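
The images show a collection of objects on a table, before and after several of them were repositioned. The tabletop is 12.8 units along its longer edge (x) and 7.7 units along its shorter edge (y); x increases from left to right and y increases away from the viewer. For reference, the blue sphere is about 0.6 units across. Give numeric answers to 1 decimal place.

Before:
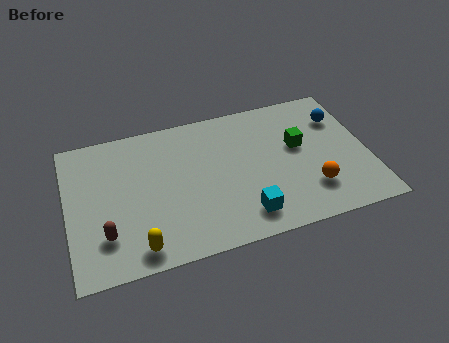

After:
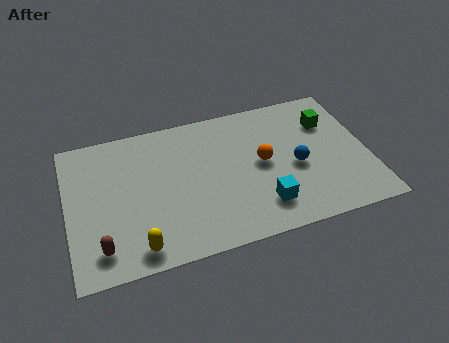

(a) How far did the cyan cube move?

0.9

From (7.3, 1.4) to (8.1, 1.7), the cyan cube covered √(0.8² + 0.3²) ≈ 0.9 units.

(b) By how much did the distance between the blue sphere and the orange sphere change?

-2.4

Before: roughly 3.9 units apart; after: 1.5. That's 2.4 units closer together.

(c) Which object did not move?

the yellow capsule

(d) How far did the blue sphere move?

3.0

From (11.8, 5.6) to (9.7, 3.4), the blue sphere covered √(2.1² + 2.2²) ≈ 3.0 units.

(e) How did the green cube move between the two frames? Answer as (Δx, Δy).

(1.4, 1.0)

The green cube started near (9.9, 4.5) and ended near (11.3, 5.5).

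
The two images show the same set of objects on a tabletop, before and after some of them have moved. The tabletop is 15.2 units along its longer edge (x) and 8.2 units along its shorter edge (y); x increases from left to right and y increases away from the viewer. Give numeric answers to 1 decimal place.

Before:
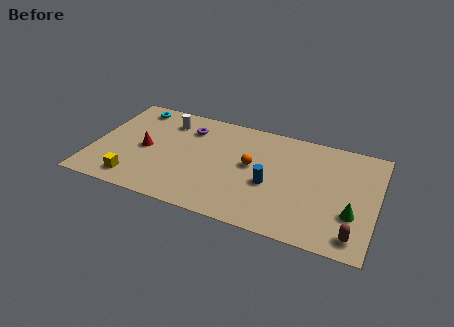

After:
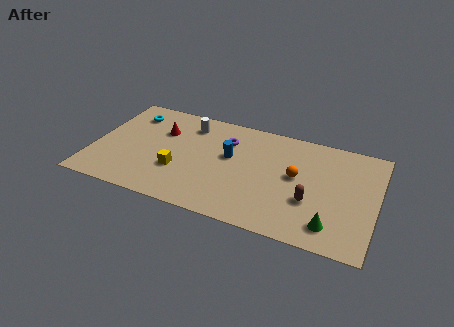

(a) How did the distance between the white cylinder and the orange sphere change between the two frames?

+1.2

Before: roughly 5.2 units apart; after: 6.4. That's 1.2 units further apart.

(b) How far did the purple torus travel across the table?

2.1

From (4.9, 6.3) to (7.0, 6.0), the purple torus covered √(2.1² + 0.3²) ≈ 2.1 units.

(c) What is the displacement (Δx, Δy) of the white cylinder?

(1.2, 0.1)

The white cylinder started near (3.7, 6.5) and ended near (4.9, 6.6).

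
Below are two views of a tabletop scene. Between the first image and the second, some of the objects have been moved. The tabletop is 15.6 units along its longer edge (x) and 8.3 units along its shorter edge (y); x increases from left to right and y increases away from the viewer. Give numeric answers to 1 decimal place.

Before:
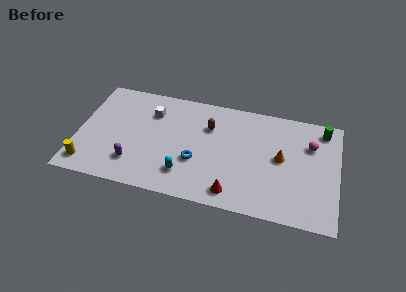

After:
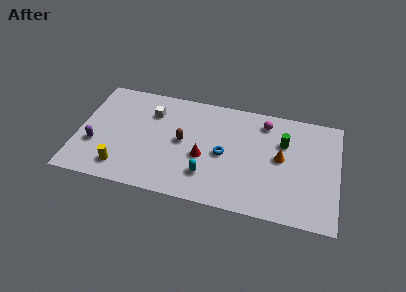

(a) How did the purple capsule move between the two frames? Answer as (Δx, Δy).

(-2.4, 0.9)

The purple capsule started near (3.5, 2.0) and ended near (1.1, 2.9).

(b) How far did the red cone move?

2.9

The red cone moved from about (9.5, 1.2) to (7.6, 3.4), a distance of √(1.9² + 2.2²) ≈ 2.9.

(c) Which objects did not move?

the orange cone and the white cube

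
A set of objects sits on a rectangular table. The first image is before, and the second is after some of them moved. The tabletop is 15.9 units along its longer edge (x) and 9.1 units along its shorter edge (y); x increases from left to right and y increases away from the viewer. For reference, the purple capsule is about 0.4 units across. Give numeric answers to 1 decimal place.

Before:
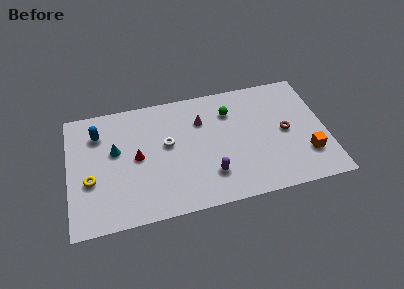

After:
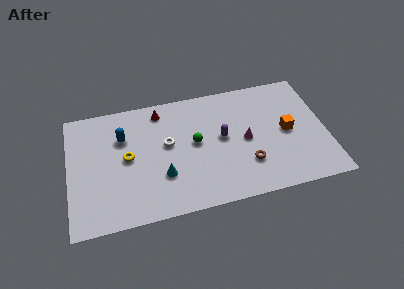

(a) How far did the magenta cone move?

3.3

From (8.3, 6.5) to (10.9, 4.4), the magenta cone covered √(2.6² + 2.1²) ≈ 3.3 units.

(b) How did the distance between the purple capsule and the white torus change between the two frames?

-0.4

Before: roughly 3.8 units apart; after: 3.4. That's 0.4 units closer together.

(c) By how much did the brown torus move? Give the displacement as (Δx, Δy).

(-2.5, -1.9)

The brown torus started near (13.4, 4.5) and ended near (10.9, 2.6).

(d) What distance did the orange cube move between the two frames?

2.3

From (14.6, 2.5) to (13.5, 4.5), the orange cube covered √(1.1² + 2.0²) ≈ 2.3 units.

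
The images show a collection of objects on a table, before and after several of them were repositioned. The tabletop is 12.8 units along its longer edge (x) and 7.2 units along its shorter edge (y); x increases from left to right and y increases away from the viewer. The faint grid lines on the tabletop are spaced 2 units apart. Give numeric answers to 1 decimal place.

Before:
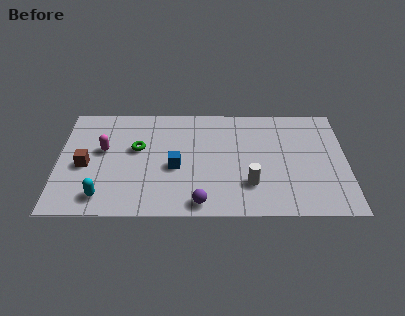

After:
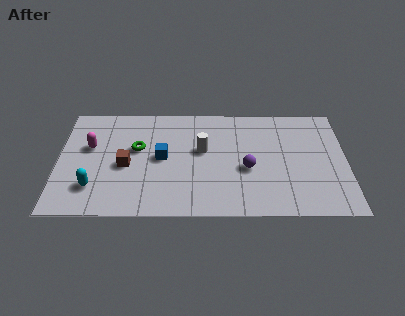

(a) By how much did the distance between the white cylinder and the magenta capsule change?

-1.9

The distance was about 6.9 in the first image and 5.0 in the second, so they moved 1.9 units closer together.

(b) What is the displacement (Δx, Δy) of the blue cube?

(-0.6, 0.6)

The blue cube was at about (5.2, 3.1) and moved to about (4.6, 3.7).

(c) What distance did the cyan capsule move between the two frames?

0.7

From (2.0, 1.2) to (1.6, 1.8), the cyan capsule covered √(0.4² + 0.6²) ≈ 0.7 units.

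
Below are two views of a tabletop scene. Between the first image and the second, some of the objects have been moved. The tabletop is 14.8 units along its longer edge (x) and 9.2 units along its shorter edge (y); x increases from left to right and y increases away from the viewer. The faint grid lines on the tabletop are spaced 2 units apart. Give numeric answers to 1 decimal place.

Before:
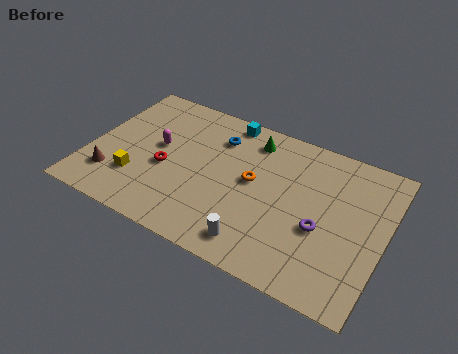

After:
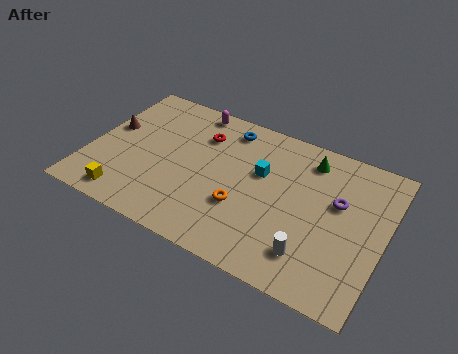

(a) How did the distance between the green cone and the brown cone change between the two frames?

+1.8

Before: roughly 8.4 units apart; after: 10.2. That's 1.8 units further apart.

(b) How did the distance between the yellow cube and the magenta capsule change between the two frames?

+4.9

Before: roughly 2.6 units apart; after: 7.5. That's 4.9 units further apart.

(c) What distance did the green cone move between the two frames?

2.9

From (7.8, 7.6) to (10.7, 7.6), the green cone covered √(2.9² + 0.0²) ≈ 2.9 units.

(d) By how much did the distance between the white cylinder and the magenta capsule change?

+2.6

Before: roughly 6.7 units apart; after: 9.3. That's 2.6 units further apart.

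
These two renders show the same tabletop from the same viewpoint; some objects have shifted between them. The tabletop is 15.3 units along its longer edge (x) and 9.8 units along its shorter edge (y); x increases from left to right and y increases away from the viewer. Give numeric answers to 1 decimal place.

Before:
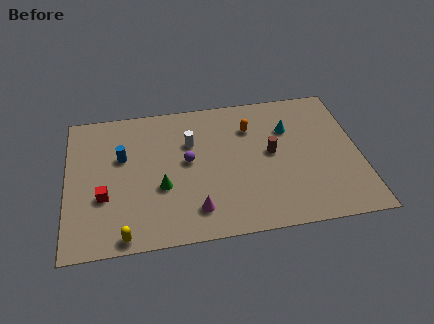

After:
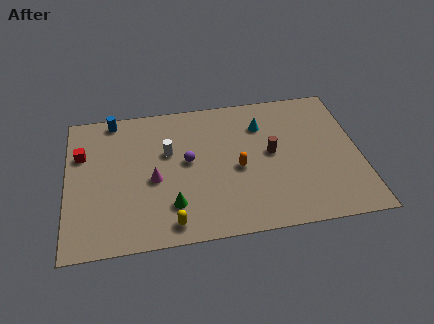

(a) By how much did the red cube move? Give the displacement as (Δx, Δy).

(-1.1, 3.1)

From the two frames, the red cube sits at roughly (1.9, 3.5) before and (0.8, 6.6) after.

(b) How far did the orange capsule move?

2.9

From (9.7, 7.2) to (8.9, 4.4), the orange capsule covered √(0.8² + 2.8²) ≈ 2.9 units.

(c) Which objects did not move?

the purple sphere and the brown cylinder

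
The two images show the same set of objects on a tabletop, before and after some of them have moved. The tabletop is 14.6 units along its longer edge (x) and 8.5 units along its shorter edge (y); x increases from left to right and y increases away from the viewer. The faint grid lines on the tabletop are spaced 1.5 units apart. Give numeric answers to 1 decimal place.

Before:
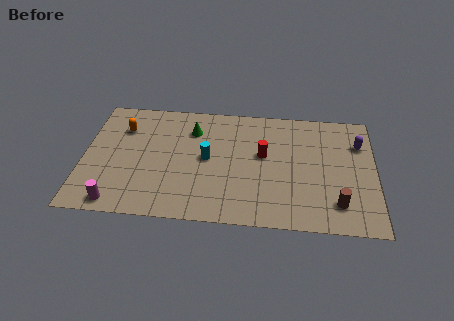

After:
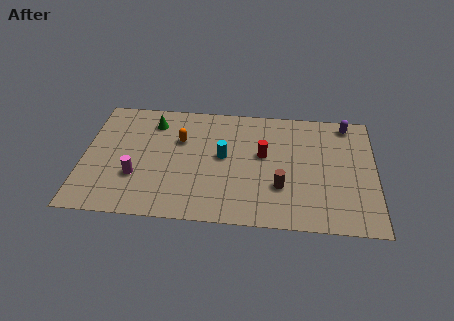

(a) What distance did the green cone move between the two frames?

2.0

From (5.4, 6.4) to (3.4, 6.8), the green cone covered √(2.0² + 0.4²) ≈ 2.0 units.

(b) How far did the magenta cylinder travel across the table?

2.1

The magenta cylinder was near (1.8, 0.9) before and (2.7, 2.8) after, so it travelled √(0.9² + 1.9²) ≈ 2.1 units.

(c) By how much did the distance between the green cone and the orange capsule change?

-1.7

The distance was about 3.5 in the first image and 1.8 in the second, so they moved 1.7 units closer together.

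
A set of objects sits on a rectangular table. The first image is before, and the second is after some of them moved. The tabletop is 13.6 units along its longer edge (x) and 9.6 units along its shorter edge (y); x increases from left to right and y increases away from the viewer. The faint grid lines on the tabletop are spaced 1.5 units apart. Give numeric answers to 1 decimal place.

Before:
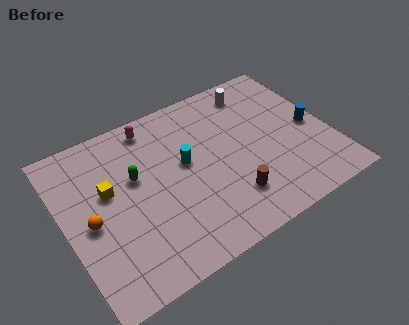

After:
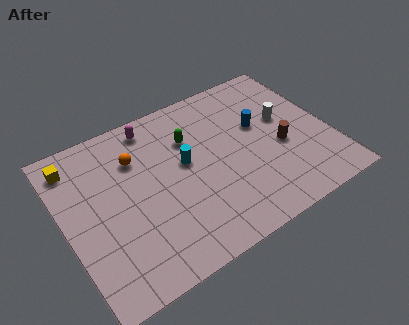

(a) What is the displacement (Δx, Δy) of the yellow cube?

(-1.4, 2.3)

The yellow cube started near (2.3, 5.7) and ended near (0.9, 8.0).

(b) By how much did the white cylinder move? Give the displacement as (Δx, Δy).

(1.1, -2.5)

The white cylinder started near (10.4, 8.1) and ended near (11.5, 5.6).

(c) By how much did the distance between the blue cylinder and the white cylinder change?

-3.0

The distance was about 4.3 in the first image and 1.3 in the second, so they moved 3.0 units closer together.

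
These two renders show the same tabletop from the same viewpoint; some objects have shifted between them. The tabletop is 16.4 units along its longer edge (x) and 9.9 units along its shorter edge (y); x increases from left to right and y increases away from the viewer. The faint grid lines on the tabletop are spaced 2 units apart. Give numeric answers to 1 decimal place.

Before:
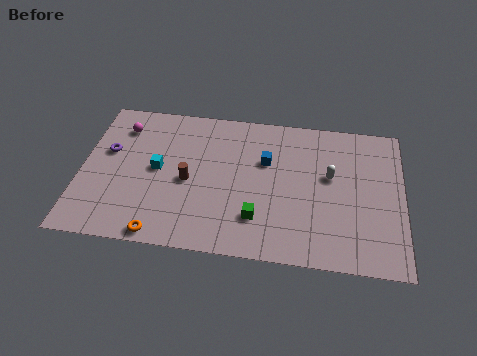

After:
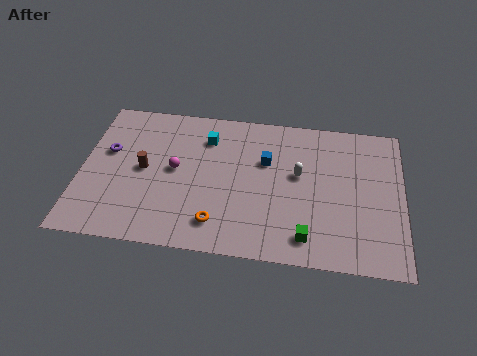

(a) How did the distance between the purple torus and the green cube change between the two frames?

+2.7

Before: roughly 8.5 units apart; after: 11.2. That's 2.7 units further apart.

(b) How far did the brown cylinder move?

2.4

The brown cylinder was near (5.5, 4.5) before and (3.2, 5.0) after, so it travelled √(2.3² + 0.5²) ≈ 2.4 units.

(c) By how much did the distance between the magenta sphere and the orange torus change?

-3.4

They were about 7.4 units apart before and 4.0 after — 3.4 units closer together.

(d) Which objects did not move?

the blue cube and the purple torus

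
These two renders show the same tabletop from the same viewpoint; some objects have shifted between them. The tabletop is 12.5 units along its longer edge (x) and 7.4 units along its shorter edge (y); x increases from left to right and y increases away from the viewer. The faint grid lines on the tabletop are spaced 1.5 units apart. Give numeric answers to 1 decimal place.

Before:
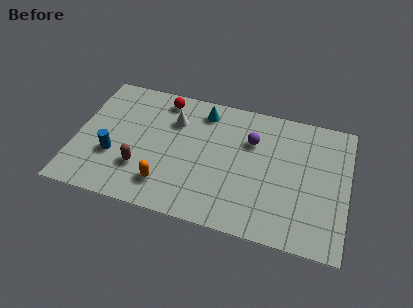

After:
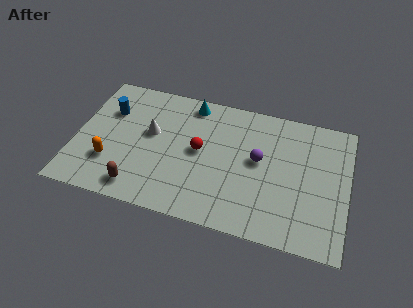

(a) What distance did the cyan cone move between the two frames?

0.7

The cyan cone was near (5.7, 6.2) before and (5.1, 6.5) after, so it travelled √(0.6² + 0.3²) ≈ 0.7 units.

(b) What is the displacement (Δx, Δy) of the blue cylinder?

(-0.4, 2.5)

From the two frames, the blue cylinder sits at roughly (1.8, 2.6) before and (1.4, 5.1) after.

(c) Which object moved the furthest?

the red sphere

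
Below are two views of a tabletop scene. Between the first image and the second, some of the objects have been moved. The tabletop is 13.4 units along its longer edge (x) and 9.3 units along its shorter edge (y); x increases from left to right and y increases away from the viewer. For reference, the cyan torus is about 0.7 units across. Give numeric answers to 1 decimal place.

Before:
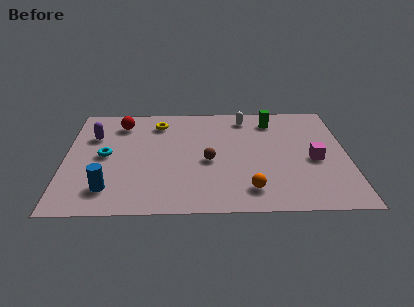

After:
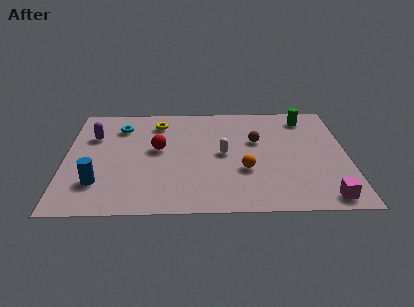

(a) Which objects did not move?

the yellow torus and the purple capsule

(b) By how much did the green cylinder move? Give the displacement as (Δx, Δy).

(1.6, 0.2)

The green cylinder started near (9.9, 7.6) and ended near (11.5, 7.8).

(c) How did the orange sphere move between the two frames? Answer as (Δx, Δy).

(-0.2, 1.6)

The orange sphere was at about (8.7, 1.7) and moved to about (8.5, 3.3).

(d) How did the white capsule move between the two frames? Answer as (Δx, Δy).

(-1.1, -3.2)

The white capsule started near (8.6, 7.9) and ended near (7.5, 4.7).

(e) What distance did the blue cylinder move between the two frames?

0.7

The blue cylinder was near (2.1, 1.9) before and (1.6, 2.4) after, so it travelled √(0.5² + 0.5²) ≈ 0.7 units.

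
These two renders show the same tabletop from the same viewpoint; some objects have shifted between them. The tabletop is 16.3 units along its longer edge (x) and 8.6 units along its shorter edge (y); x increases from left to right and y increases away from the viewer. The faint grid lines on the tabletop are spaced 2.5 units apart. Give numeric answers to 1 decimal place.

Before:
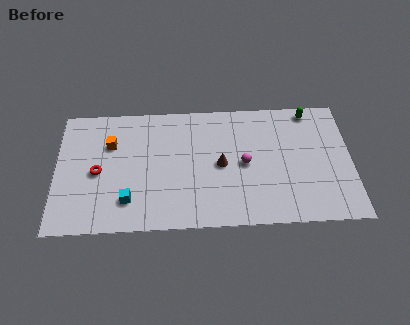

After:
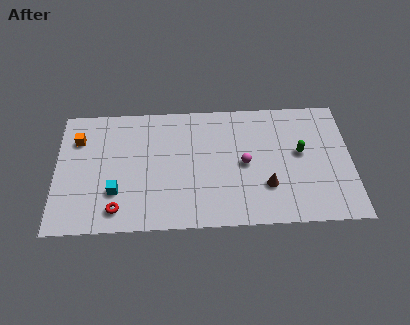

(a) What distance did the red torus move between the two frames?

2.8

From (2.3, 4.0) to (3.4, 1.4), the red torus covered √(1.1² + 2.6²) ≈ 2.8 units.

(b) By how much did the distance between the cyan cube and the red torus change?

-1.4

The distance was about 2.6 in the first image and 1.2 in the second, so they moved 1.4 units closer together.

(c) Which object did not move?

the magenta sphere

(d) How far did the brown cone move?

3.0

From (9.1, 4.2) to (11.6, 2.6), the brown cone covered √(2.5² + 1.6²) ≈ 3.0 units.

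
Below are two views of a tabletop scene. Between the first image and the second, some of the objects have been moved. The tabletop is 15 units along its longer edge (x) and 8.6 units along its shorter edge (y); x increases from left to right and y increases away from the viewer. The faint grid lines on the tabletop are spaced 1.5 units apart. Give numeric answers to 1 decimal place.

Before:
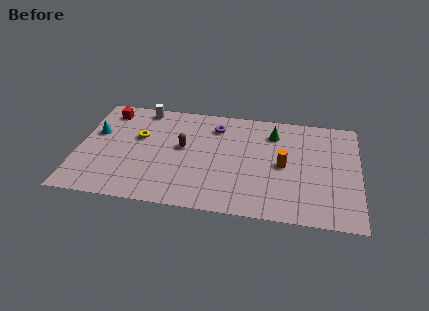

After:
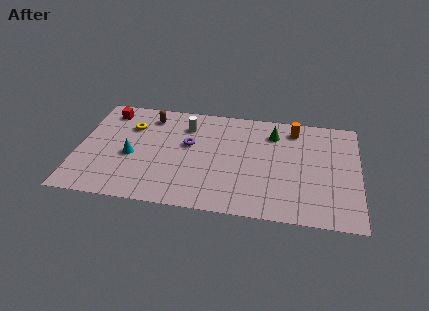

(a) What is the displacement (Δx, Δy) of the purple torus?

(-1.4, -1.7)

The purple torus started near (7.3, 6.8) and ended near (5.9, 5.1).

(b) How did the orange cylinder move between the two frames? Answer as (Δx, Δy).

(0.5, 3.0)

The orange cylinder was at about (11.0, 4.2) and moved to about (11.5, 7.2).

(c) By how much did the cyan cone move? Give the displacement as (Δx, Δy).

(2.0, -1.6)

From the two frames, the cyan cone sits at roughly (0.9, 5.3) before and (2.9, 3.7) after.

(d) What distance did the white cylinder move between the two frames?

2.6

From (3.3, 7.7) to (5.7, 6.6), the white cylinder covered √(2.4² + 1.1²) ≈ 2.6 units.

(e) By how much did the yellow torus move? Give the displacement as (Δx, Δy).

(-0.5, 0.8)

The yellow torus was at about (3.2, 5.3) and moved to about (2.7, 6.1).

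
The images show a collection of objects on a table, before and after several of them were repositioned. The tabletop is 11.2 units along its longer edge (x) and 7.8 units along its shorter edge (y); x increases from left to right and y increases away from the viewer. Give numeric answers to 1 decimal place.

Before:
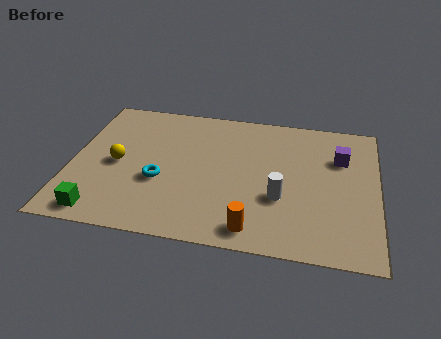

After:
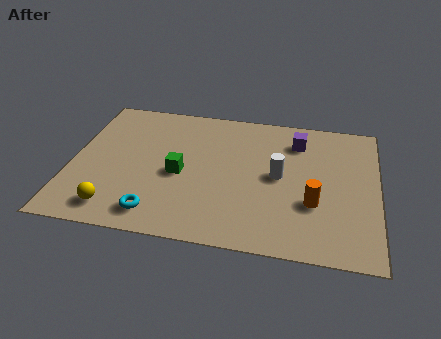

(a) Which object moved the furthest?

the green cube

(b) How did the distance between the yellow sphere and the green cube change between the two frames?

+0.4

The distance was about 2.8 in the first image and 3.2 in the second, so they moved 0.4 units further apart.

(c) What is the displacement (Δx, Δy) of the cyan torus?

(0.0, -1.8)

From the two frames, the cyan torus sits at roughly (3.3, 3.0) before and (3.3, 1.2) after.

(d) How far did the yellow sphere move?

2.5

The yellow sphere was near (1.7, 3.7) before and (1.8, 1.2) after, so it travelled √(0.1² + 2.5²) ≈ 2.5 units.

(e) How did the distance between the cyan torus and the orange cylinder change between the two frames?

+1.8

Before: roughly 4.0 units apart; after: 5.8. That's 1.8 units further apart.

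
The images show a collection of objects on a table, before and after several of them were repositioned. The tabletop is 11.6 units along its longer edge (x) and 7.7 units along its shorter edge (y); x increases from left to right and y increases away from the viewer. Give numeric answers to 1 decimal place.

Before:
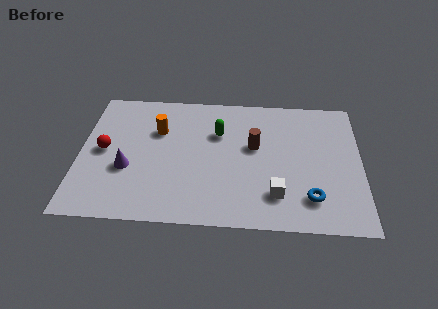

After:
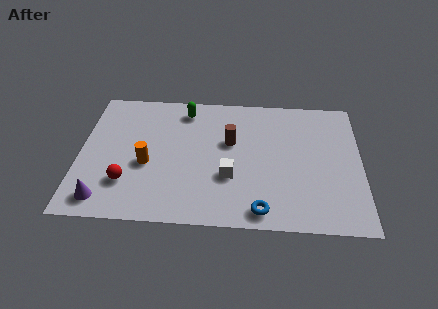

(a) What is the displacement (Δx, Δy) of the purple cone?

(-0.9, -1.8)

From the two frames, the purple cone sits at roughly (2.0, 2.9) before and (1.1, 1.1) after.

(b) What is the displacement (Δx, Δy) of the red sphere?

(1.0, -1.8)

From the two frames, the red sphere sits at roughly (1.0, 3.9) before and (2.0, 2.1) after.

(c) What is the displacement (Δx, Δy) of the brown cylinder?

(-1.0, 0.2)

The brown cylinder was at about (7.2, 4.5) and moved to about (6.2, 4.7).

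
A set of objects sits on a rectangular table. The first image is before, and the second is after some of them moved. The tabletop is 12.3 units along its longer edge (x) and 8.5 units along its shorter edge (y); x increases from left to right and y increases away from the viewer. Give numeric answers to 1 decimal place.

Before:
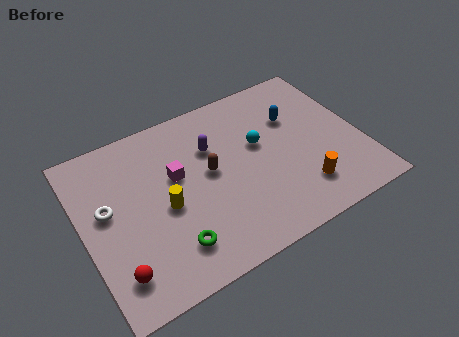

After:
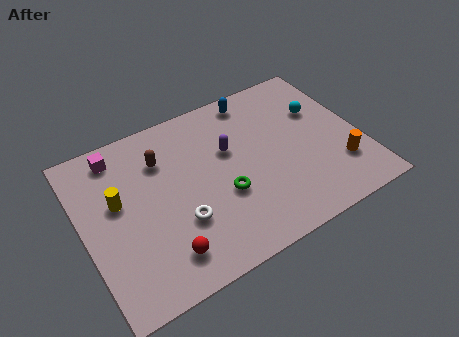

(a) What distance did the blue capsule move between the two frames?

2.3

From (9.6, 5.7) to (8.1, 7.5), the blue capsule covered √(1.5² + 1.8²) ≈ 2.3 units.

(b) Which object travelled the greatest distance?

the white torus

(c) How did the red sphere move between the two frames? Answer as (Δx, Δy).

(2.0, -0.1)

From the two frames, the red sphere sits at roughly (1.1, 1.7) before and (3.1, 1.6) after.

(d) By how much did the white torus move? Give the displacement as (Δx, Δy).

(2.9, -2.0)

The white torus was at about (1.1, 4.8) and moved to about (4.0, 2.8).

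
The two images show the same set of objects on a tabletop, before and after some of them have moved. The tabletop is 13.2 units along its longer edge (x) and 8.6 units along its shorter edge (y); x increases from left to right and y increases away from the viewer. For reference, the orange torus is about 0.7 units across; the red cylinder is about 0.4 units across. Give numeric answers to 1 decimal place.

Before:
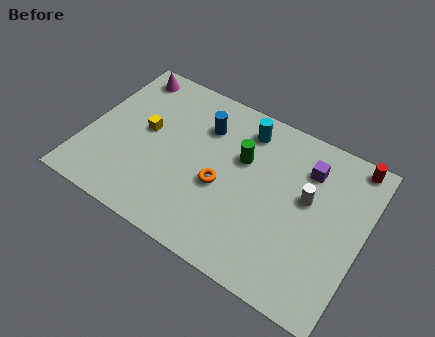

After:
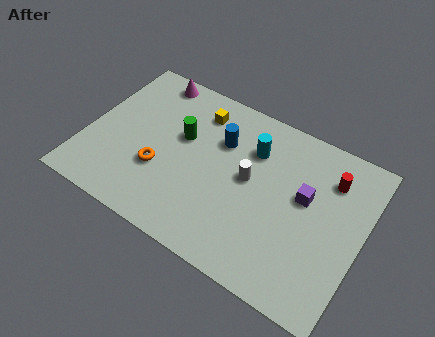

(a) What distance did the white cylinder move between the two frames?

2.7

From (10.5, 5.0) to (7.8, 4.6), the white cylinder covered √(2.7² + 0.4²) ≈ 2.7 units.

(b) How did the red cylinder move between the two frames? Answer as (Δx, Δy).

(-0.9, -1.3)

The red cylinder started near (12.3, 7.8) and ended near (11.4, 6.5).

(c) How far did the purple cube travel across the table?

1.5

The purple cube was near (10.3, 6.5) before and (10.4, 5.0) after, so it travelled √(0.1² + 1.5²) ≈ 1.5 units.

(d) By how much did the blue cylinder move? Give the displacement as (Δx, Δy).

(0.9, -0.4)

The blue cylinder started near (5.3, 6.3) and ended near (6.2, 5.9).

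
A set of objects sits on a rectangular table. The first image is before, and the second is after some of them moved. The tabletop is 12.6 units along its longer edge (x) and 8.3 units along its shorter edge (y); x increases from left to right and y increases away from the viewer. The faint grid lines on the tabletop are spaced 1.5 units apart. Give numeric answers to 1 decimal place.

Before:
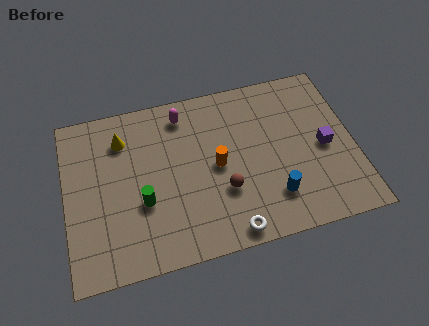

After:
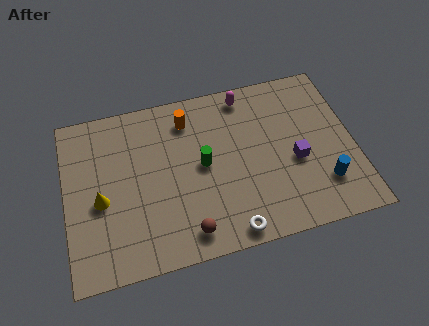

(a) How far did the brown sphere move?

2.3

The brown sphere was near (6.8, 2.8) before and (5.1, 1.2) after, so it travelled √(1.7² + 1.6²) ≈ 2.3 units.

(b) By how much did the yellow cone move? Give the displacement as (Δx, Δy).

(-1.1, -2.8)

From the two frames, the yellow cone sits at roughly (2.6, 6.4) before and (1.5, 3.6) after.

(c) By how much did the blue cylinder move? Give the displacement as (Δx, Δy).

(2.2, 0.1)

The blue cylinder was at about (8.9, 2.0) and moved to about (11.1, 2.1).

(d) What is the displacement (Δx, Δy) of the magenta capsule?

(2.8, 0.3)

The magenta capsule started near (5.3, 7.0) and ended near (8.1, 7.3).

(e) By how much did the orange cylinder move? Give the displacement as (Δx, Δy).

(-1.1, 2.6)

The orange cylinder was at about (6.6, 4.1) and moved to about (5.5, 6.7).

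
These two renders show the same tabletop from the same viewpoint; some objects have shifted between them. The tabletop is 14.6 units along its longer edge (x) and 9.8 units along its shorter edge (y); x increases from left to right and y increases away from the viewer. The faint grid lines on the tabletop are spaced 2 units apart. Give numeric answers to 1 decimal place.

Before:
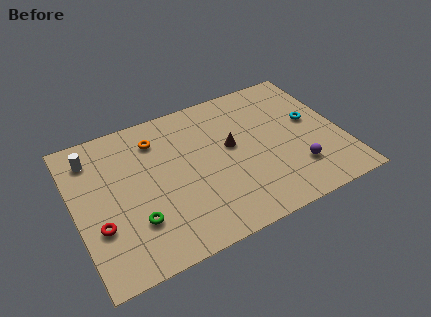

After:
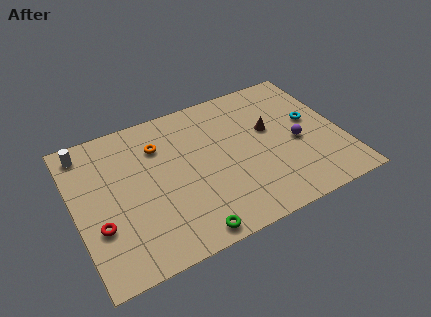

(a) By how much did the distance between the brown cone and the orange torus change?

+1.7

They were about 4.5 units apart before and 6.2 after — 1.7 units further apart.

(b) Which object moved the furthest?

the green torus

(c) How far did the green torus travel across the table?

3.2

The green torus was near (3.0, 2.8) before and (5.6, 0.9) after, so it travelled √(2.6² + 1.9²) ≈ 3.2 units.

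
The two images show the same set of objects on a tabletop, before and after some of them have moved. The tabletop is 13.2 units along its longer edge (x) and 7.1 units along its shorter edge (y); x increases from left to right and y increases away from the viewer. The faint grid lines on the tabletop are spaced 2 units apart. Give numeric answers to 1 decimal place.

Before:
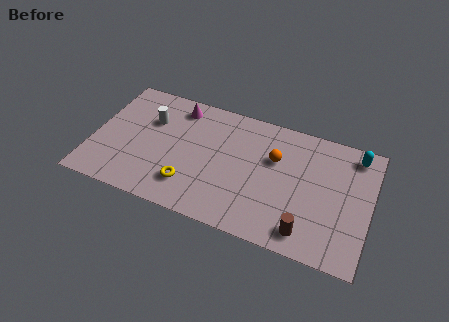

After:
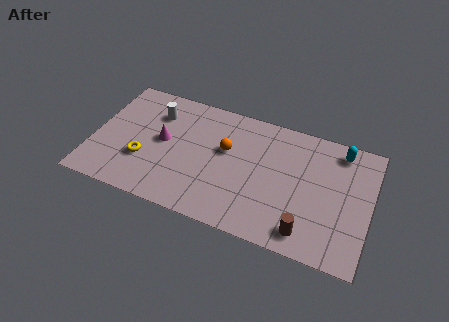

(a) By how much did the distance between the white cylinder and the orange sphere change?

-2.4

Before: roughly 6.0 units apart; after: 3.6. That's 2.4 units closer together.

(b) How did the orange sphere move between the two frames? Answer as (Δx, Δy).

(-2.3, -0.3)

The orange sphere was at about (8.6, 4.6) and moved to about (6.3, 4.3).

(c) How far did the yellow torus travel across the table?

2.4

The yellow torus was near (4.8, 1.7) before and (2.5, 2.4) after, so it travelled √(2.3² + 0.7²) ≈ 2.4 units.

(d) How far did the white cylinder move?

0.5

The white cylinder was near (2.6, 4.8) before and (2.8, 5.3) after, so it travelled √(0.2² + 0.5²) ≈ 0.5 units.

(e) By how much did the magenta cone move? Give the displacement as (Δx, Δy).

(-0.5, -2.2)

From the two frames, the magenta cone sits at roughly (3.8, 6.0) before and (3.3, 3.8) after.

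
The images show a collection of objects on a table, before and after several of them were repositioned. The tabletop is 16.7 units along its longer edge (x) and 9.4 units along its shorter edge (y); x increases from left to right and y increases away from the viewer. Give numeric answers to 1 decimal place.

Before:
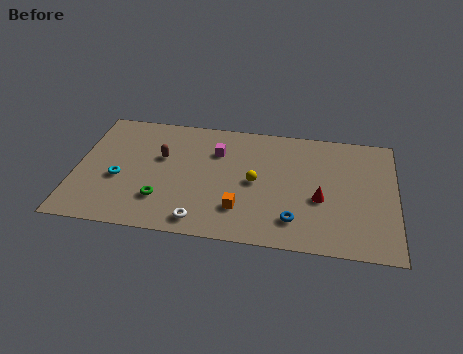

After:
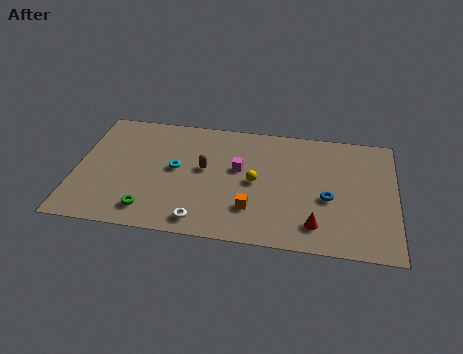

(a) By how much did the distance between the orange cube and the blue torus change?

+1.3

The distance was about 2.8 in the first image and 4.1 in the second, so they moved 1.3 units further apart.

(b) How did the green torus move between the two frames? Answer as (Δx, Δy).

(-0.6, -0.9)

From the two frames, the green torus sits at roughly (4.6, 2.5) before and (4.0, 1.6) after.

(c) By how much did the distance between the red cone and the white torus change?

-0.7

The distance was about 6.6 in the first image and 5.9 in the second, so they moved 0.7 units closer together.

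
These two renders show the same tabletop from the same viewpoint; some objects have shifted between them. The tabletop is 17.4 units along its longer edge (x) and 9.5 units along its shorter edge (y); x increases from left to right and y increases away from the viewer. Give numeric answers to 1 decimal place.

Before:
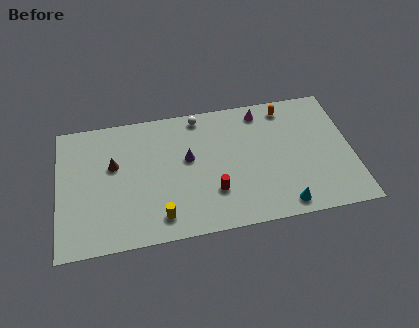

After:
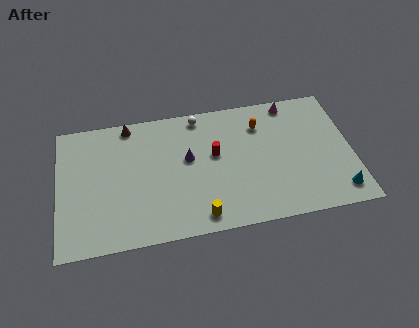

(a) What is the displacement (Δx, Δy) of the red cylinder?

(0.2, 2.7)

The red cylinder was at about (9.1, 2.8) and moved to about (9.3, 5.5).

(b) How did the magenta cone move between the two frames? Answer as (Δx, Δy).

(1.8, 0.3)

From the two frames, the magenta cone sits at roughly (12.2, 8.2) before and (14.0, 8.5) after.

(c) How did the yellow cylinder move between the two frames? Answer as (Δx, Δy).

(2.3, -0.4)

The yellow cylinder was at about (5.9, 1.6) and moved to about (8.2, 1.2).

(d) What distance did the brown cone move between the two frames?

3.0

The brown cone was near (3.3, 5.8) before and (4.3, 8.6) after, so it travelled √(1.0² + 2.8²) ≈ 3.0 units.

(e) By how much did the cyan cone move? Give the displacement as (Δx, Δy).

(3.3, 0.4)

The cyan cone started near (13.1, 1.1) and ended near (16.4, 1.5).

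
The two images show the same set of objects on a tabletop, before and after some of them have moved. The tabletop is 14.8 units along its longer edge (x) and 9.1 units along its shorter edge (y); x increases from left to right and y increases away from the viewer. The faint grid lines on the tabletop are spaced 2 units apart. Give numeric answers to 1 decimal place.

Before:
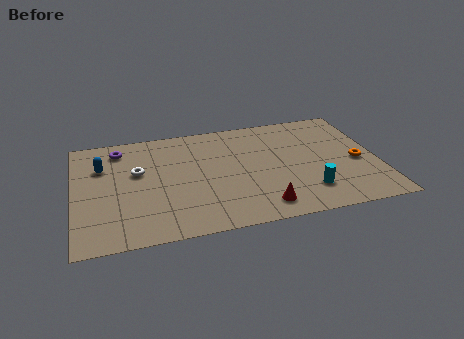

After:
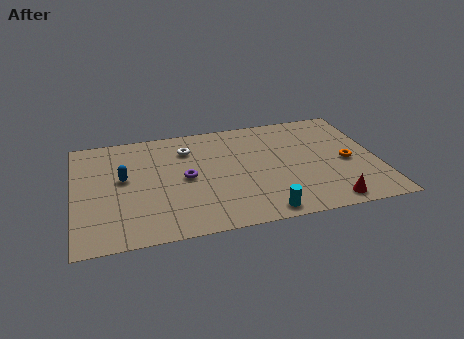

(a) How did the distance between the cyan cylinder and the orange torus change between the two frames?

+2.2

Before: roughly 3.2 units apart; after: 5.4. That's 2.2 units further apart.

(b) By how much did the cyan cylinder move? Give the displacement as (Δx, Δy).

(-2.3, -1.2)

The cyan cylinder started near (11.2, 2.1) and ended near (8.9, 0.9).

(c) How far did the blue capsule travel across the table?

1.6

From (1.4, 6.3) to (2.4, 5.1), the blue capsule covered √(1.0² + 1.2²) ≈ 1.6 units.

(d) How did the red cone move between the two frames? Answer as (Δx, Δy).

(3.2, -0.4)

The red cone was at about (8.9, 1.4) and moved to about (12.1, 1.0).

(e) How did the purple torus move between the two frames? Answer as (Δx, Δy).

(3.1, -3.1)

From the two frames, the purple torus sits at roughly (2.3, 7.6) before and (5.4, 4.5) after.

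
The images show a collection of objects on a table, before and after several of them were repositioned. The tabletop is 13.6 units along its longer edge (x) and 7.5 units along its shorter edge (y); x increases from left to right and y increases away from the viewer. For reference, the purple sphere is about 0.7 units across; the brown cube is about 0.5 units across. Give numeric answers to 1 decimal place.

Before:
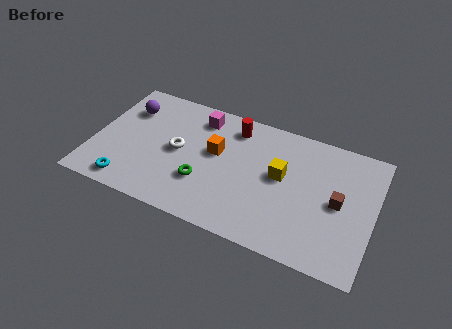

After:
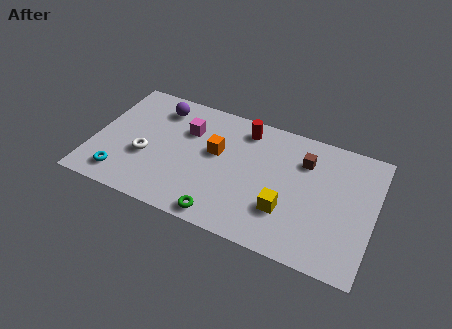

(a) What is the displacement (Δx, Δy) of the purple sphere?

(1.5, 0.6)

From the two frames, the purple sphere sits at roughly (1.4, 5.5) before and (2.9, 6.1) after.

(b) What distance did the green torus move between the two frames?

1.9

From (5.5, 2.4) to (6.6, 0.8), the green torus covered √(1.1² + 1.6²) ≈ 1.9 units.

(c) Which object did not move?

the orange cube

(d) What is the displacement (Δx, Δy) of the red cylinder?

(0.5, 0.1)

The red cylinder was at about (6.6, 6.2) and moved to about (7.1, 6.3).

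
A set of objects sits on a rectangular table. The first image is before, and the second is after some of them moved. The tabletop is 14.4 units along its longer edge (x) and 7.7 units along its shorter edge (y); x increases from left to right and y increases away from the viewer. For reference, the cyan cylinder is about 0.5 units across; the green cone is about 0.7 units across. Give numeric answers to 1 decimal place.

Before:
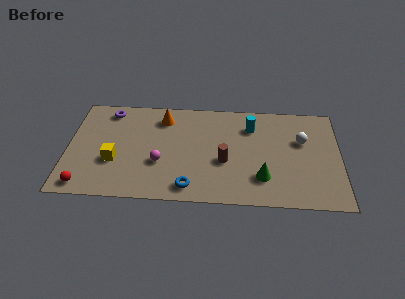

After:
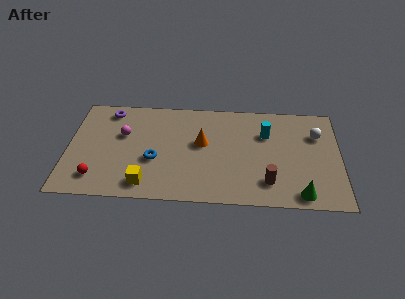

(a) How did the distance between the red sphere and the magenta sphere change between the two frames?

-0.8

Before: roughly 4.3 units apart; after: 3.5. That's 0.8 units closer together.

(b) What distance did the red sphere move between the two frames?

0.8

The red sphere was near (1.0, 0.9) before and (1.6, 1.5) after, so it travelled √(0.6² + 0.6²) ≈ 0.8 units.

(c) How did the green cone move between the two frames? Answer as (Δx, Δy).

(2.0, -1.1)

The green cone started near (10.3, 2.0) and ended near (12.3, 0.9).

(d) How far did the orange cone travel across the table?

2.8

The orange cone moved from about (5.0, 6.2) to (7.1, 4.4), a distance of √(2.1² + 1.8²) ≈ 2.8.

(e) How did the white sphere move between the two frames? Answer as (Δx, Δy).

(0.8, 0.5)

The white sphere was at about (12.4, 4.9) and moved to about (13.2, 5.4).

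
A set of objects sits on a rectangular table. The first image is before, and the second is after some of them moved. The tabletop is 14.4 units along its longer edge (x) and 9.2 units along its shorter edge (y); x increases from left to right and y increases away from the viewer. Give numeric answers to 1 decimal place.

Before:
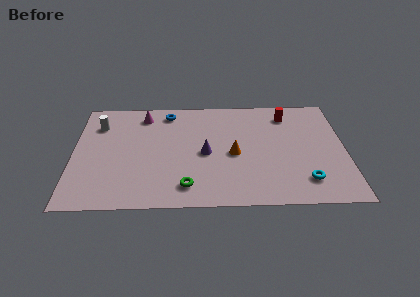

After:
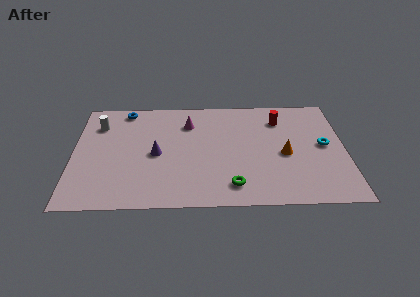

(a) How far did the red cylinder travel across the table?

0.6

The red cylinder moved from about (11.4, 7.5) to (11.0, 7.1), a distance of √(0.4² + 0.4²) ≈ 0.6.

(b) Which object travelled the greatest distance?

the cyan torus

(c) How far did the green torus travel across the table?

2.4

The green torus was near (6.0, 1.6) before and (8.4, 1.6) after, so it travelled √(2.4² + 0.0²) ≈ 2.4 units.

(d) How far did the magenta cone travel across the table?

2.5

From (3.7, 7.7) to (6.1, 6.9), the magenta cone covered √(2.4² + 0.8²) ≈ 2.5 units.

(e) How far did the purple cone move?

2.6

From (7.0, 4.3) to (4.4, 4.3), the purple cone covered √(2.6² + 0.0²) ≈ 2.6 units.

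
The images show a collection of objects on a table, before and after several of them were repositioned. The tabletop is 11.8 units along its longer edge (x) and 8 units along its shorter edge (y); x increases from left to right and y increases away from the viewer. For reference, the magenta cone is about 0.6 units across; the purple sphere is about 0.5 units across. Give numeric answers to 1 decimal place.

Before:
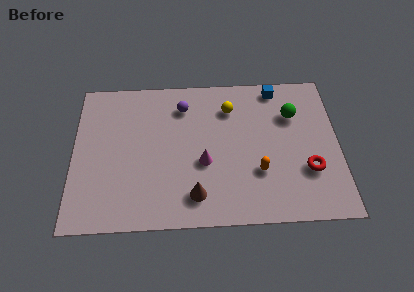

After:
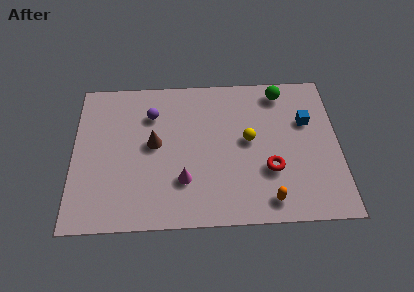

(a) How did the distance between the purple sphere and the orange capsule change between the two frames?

+2.0

The distance was about 5.0 in the first image and 7.0 in the second, so they moved 2.0 units further apart.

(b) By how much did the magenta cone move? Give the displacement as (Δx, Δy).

(-0.9, -0.9)

From the two frames, the magenta cone sits at roughly (5.8, 3.2) before and (4.9, 2.3) after.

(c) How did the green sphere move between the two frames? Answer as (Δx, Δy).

(-0.5, 1.3)

The green sphere was at about (9.8, 5.6) and moved to about (9.3, 6.9).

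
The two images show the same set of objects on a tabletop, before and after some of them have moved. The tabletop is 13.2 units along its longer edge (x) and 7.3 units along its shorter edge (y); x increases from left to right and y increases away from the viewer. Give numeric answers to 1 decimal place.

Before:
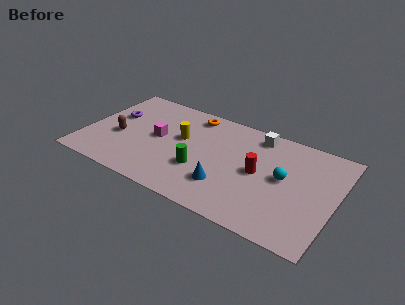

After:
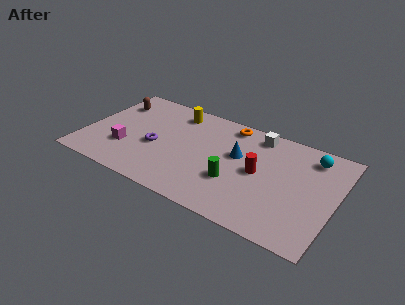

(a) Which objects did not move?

the red cylinder and the white cube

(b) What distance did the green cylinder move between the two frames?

1.8

The green cylinder moved from about (6.3, 2.5) to (8.1, 2.5), a distance of √(1.8² + 0.0²) ≈ 1.8.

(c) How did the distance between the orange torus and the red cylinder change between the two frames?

-1.4

They were about 4.7 units apart before and 3.3 after — 1.4 units closer together.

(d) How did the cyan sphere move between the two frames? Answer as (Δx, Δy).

(1.2, 2.1)

The cyan sphere was at about (10.5, 3.9) and moved to about (11.7, 6.0).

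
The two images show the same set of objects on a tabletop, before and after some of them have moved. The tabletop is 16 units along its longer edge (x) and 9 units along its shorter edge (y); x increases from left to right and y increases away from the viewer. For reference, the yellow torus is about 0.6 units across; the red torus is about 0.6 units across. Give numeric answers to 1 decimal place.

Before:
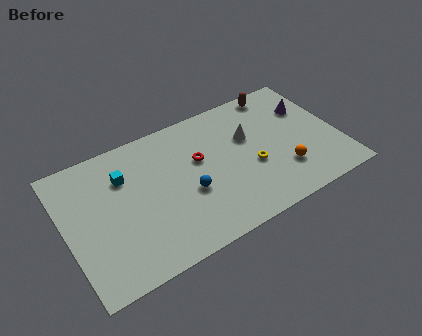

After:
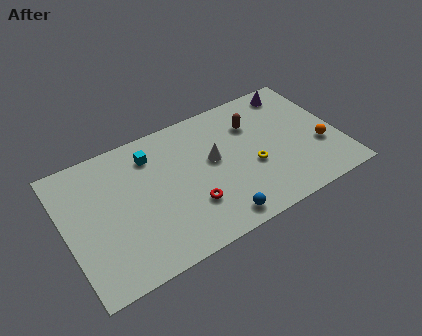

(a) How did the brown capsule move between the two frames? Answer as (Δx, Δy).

(-1.8, -1.6)

The brown capsule started near (13.1, 8.1) and ended near (11.3, 6.5).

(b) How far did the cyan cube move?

1.8

From (3.6, 6.4) to (5.3, 7.1), the cyan cube covered √(1.7² + 0.7²) ≈ 1.8 units.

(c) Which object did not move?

the yellow torus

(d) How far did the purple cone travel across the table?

1.7

From (14.6, 6.2) to (14.0, 7.8), the purple cone covered √(0.6² + 1.6²) ≈ 1.7 units.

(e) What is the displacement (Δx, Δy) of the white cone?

(-2.2, -0.6)

The white cone started near (10.9, 5.7) and ended near (8.7, 5.1).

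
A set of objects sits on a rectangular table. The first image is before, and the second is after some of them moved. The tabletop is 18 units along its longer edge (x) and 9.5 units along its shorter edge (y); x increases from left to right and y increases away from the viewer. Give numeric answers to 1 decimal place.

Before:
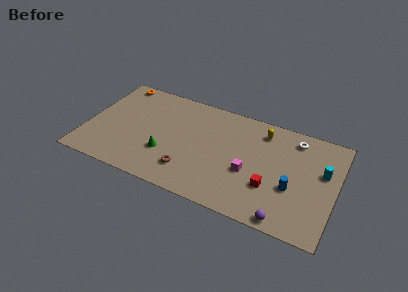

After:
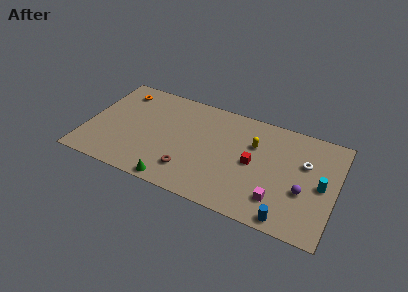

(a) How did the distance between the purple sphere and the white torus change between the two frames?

-4.7

Before: roughly 7.2 units apart; after: 2.5. That's 4.7 units closer together.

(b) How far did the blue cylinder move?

2.7

The blue cylinder was near (15.0, 3.6) before and (14.9, 0.9) after, so it travelled √(0.1² + 2.7²) ≈ 2.7 units.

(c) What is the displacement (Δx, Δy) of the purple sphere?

(1.0, 2.8)

From the two frames, the purple sphere sits at roughly (14.8, 0.8) before and (15.8, 3.6) after.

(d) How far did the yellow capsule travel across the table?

1.5

The yellow capsule moved from about (12.5, 7.8) to (12.0, 6.4), a distance of √(0.5² + 1.4²) ≈ 1.5.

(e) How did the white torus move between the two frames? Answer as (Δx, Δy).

(0.9, -1.9)

From the two frames, the white torus sits at roughly (14.8, 8.0) before and (15.7, 6.1) after.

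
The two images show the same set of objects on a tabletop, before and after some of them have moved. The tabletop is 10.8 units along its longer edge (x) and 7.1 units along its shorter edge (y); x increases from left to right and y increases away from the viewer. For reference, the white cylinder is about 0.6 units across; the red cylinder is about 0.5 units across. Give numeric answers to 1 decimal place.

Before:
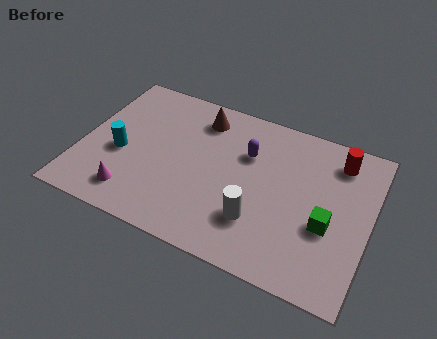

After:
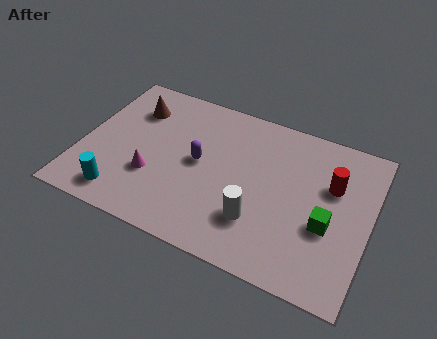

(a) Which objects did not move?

the white cylinder and the green cube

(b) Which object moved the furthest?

the brown cone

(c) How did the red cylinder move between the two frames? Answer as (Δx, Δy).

(-0.1, -1.2)

The red cylinder was at about (9.4, 5.8) and moved to about (9.3, 4.6).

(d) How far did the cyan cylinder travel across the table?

1.9

From (1.5, 3.0) to (1.8, 1.1), the cyan cylinder covered √(0.3² + 1.9²) ≈ 1.9 units.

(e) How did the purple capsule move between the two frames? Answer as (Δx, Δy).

(-1.7, -1.1)

From the two frames, the purple capsule sits at roughly (6.1, 4.8) before and (4.4, 3.7) after.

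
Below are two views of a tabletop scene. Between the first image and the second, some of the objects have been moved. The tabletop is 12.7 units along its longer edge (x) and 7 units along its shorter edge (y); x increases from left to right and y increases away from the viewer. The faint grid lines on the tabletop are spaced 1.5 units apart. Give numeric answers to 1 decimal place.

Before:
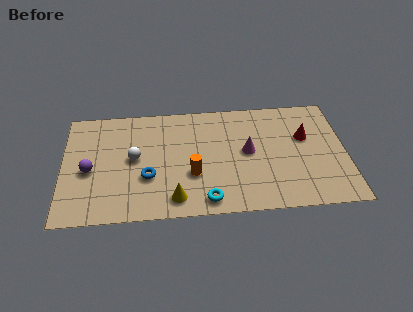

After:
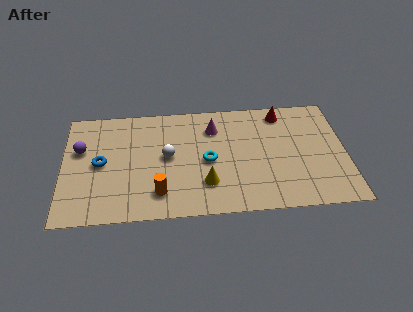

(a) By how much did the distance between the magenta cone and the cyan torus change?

-1.4

They were about 3.4 units apart before and 2.0 after — 1.4 units closer together.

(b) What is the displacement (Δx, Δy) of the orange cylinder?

(-1.5, -1.0)

The orange cylinder started near (5.8, 2.5) and ended near (4.3, 1.5).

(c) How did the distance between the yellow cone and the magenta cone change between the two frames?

-0.8

They were about 4.2 units apart before and 3.4 after — 0.8 units closer together.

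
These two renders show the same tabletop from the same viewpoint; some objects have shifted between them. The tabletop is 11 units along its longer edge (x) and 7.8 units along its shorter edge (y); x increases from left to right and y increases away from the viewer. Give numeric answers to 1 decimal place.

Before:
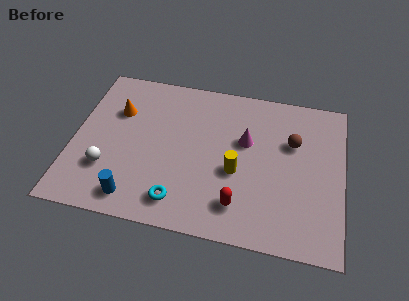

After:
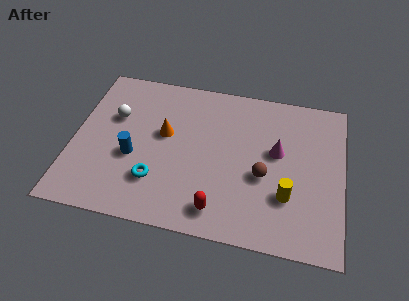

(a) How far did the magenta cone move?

1.3

From (7.0, 4.8) to (8.3, 4.5), the magenta cone covered √(1.3² + 0.3²) ≈ 1.3 units.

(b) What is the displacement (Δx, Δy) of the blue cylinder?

(-0.2, 2.0)

The blue cylinder was at about (2.7, 1.1) and moved to about (2.5, 3.1).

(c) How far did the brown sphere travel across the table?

2.2

The brown sphere moved from about (8.9, 5.1) to (7.8, 3.2), a distance of √(1.1² + 1.9²) ≈ 2.2.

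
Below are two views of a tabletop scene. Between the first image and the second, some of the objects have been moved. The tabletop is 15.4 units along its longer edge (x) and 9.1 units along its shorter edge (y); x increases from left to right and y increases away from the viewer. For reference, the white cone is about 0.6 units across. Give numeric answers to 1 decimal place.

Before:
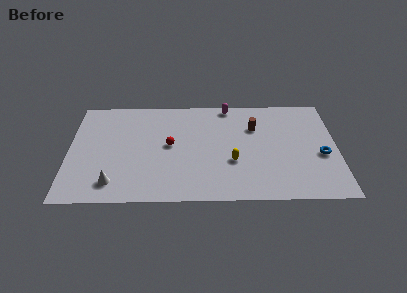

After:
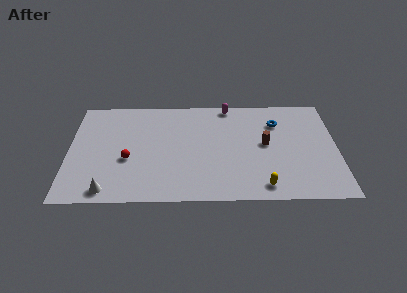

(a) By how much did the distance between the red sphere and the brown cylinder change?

+2.9

Before: roughly 5.1 units apart; after: 8.0. That's 2.9 units further apart.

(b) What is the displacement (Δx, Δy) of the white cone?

(-0.3, -0.6)

From the two frames, the white cone sits at roughly (2.6, 1.6) before and (2.3, 1.0) after.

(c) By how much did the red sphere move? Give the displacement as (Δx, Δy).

(-2.4, -1.2)

From the two frames, the red sphere sits at roughly (5.8, 4.8) before and (3.4, 3.6) after.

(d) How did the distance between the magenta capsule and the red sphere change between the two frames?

+2.6

The distance was about 4.9 in the first image and 7.5 in the second, so they moved 2.6 units further apart.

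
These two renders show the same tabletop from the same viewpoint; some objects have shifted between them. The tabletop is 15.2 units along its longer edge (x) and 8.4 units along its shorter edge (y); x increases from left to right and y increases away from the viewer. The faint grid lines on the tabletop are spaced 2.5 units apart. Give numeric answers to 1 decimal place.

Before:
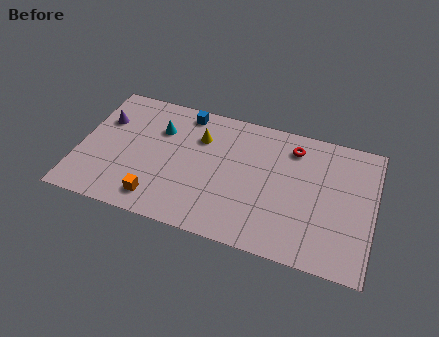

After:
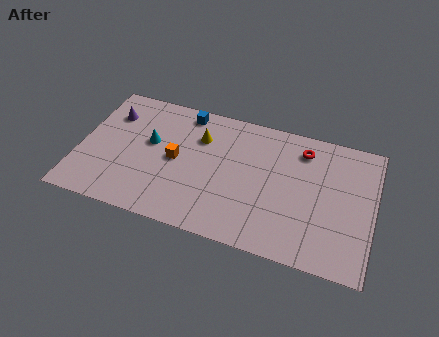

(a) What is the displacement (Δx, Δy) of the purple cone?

(0.3, 0.5)

The purple cone started near (1.1, 5.7) and ended near (1.4, 6.2).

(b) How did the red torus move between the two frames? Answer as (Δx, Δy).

(0.5, 0.0)

From the two frames, the red torus sits at roughly (10.9, 6.8) before and (11.4, 6.8) after.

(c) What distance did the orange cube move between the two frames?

2.9

From (4.3, 1.4) to (5.0, 4.2), the orange cube covered √(0.7² + 2.8²) ≈ 2.9 units.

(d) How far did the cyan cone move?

1.1

From (4.0, 5.9) to (3.6, 4.9), the cyan cone covered √(0.4² + 1.0²) ≈ 1.1 units.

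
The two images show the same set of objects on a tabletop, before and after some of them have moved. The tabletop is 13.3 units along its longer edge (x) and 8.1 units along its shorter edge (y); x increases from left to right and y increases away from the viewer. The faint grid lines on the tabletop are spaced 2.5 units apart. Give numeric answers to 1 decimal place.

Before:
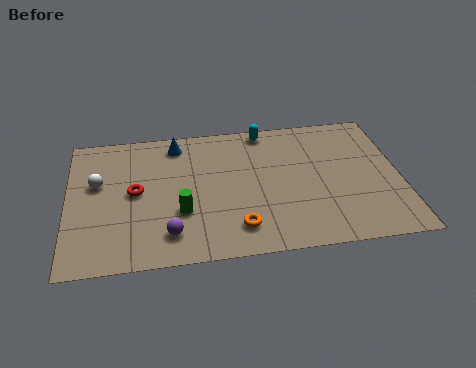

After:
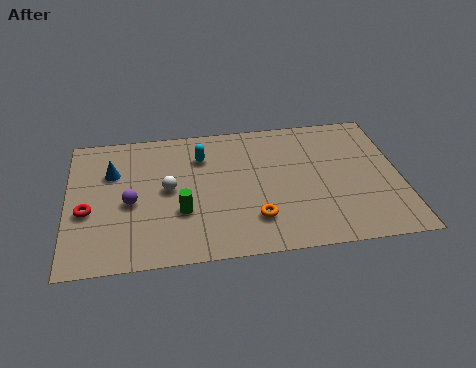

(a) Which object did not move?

the green cylinder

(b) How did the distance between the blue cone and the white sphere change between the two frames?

-1.2

The distance was about 3.8 in the first image and 2.6 in the second, so they moved 1.2 units closer together.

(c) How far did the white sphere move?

2.9

From (1.2, 4.9) to (4.0, 4.2), the white sphere covered √(2.8² + 0.7²) ≈ 2.9 units.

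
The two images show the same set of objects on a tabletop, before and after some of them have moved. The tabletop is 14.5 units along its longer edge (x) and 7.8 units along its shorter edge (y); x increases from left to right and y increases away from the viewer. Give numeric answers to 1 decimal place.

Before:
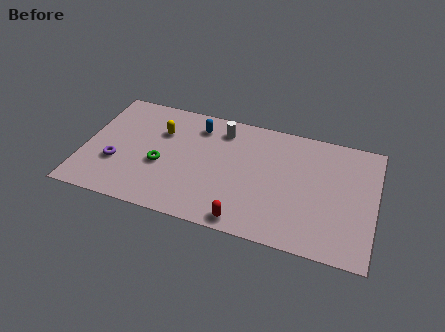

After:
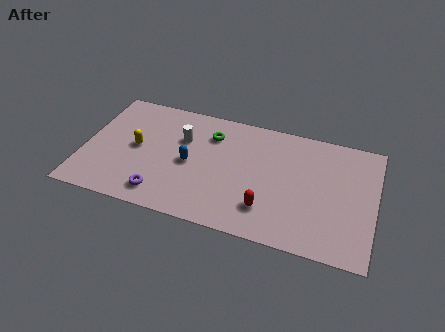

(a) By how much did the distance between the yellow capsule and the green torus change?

+1.9

They were about 2.2 units apart before and 4.1 after — 1.9 units further apart.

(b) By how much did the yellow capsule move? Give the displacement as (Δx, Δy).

(-1.1, -1.4)

The yellow capsule was at about (3.7, 5.4) and moved to about (2.6, 4.0).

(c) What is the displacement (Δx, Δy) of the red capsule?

(1.0, 1.1)

The red capsule was at about (8.3, 0.8) and moved to about (9.3, 1.9).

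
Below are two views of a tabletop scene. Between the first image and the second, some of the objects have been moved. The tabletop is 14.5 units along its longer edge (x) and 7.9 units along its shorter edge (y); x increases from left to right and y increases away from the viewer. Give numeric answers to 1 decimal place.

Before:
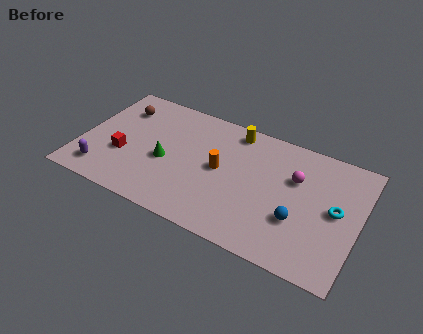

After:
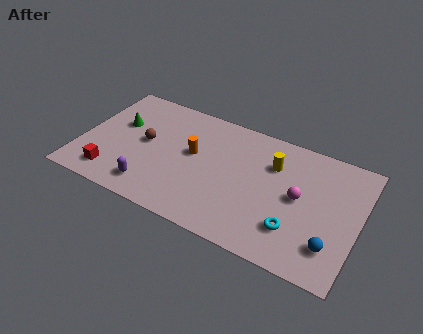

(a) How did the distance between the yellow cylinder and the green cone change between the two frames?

+3.4

The distance was about 4.7 in the first image and 8.1 in the second, so they moved 3.4 units further apart.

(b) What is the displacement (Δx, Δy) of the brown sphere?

(1.6, -1.8)

The brown sphere was at about (1.7, 6.0) and moved to about (3.3, 4.2).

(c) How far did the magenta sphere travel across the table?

1.1

The magenta sphere was near (11.1, 5.2) before and (11.4, 4.1) after, so it travelled √(0.3² + 1.1²) ≈ 1.1 units.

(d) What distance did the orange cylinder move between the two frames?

1.6

The orange cylinder moved from about (7.3, 4.1) to (5.8, 4.5), a distance of √(1.5² + 0.4²) ≈ 1.6.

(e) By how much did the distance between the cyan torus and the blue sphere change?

-0.4

Before: roughly 2.3 units apart; after: 1.9. That's 0.4 units closer together.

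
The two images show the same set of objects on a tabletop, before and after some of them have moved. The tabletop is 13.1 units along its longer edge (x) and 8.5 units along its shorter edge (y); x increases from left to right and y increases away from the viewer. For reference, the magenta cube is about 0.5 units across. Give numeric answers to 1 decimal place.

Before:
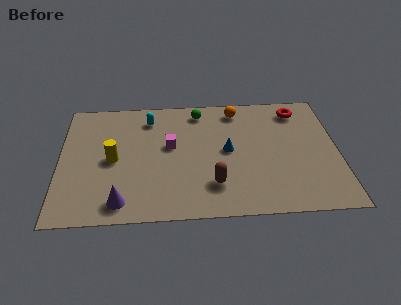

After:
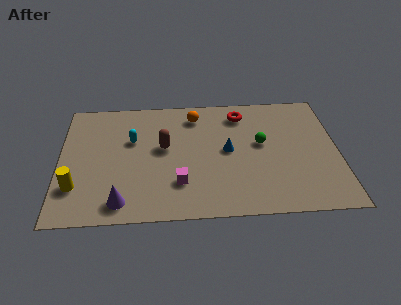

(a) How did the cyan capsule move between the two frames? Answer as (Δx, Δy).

(-0.8, -1.5)

The cyan capsule started near (4.2, 6.9) and ended near (3.4, 5.4).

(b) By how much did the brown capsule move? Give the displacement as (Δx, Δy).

(-2.3, 2.7)

The brown capsule started near (7.2, 2.1) and ended near (4.9, 4.8).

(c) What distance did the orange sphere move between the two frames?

2.0

The orange sphere was near (8.4, 7.3) before and (6.4, 7.0) after, so it travelled √(2.0² + 0.3²) ≈ 2.0 units.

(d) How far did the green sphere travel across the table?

3.8

The green sphere moved from about (6.6, 7.3) to (9.5, 4.8), a distance of √(2.9² + 2.5²) ≈ 3.8.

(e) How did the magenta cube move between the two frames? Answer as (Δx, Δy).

(0.4, -2.6)

The magenta cube started near (5.2, 4.9) and ended near (5.6, 2.3).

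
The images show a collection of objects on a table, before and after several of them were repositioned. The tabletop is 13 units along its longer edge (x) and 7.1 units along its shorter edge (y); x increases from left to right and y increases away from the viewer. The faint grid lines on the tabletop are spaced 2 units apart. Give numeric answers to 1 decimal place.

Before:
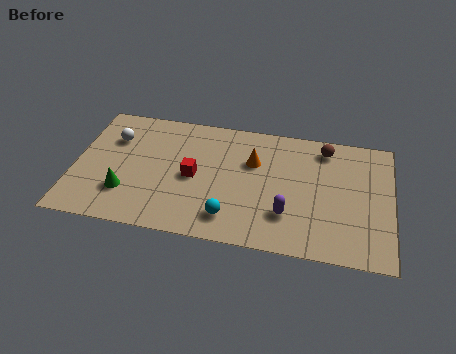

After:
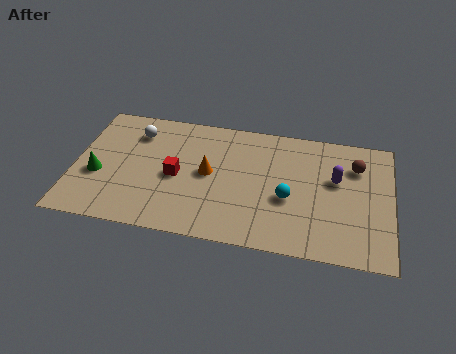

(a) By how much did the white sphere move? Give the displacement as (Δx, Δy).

(0.9, 0.5)

The white sphere was at about (1.5, 5.0) and moved to about (2.4, 5.5).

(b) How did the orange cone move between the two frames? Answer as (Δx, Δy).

(-1.8, -1.0)

From the two frames, the orange cone sits at roughly (7.3, 4.7) before and (5.5, 3.7) after.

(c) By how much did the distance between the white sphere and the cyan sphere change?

+0.7

Before: roughly 6.2 units apart; after: 6.9. That's 0.7 units further apart.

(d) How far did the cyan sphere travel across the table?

2.7

The cyan sphere was near (6.5, 1.4) before and (8.8, 2.9) after, so it travelled √(2.3² + 1.5²) ≈ 2.7 units.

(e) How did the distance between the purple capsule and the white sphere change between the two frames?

+0.5

The distance was about 7.9 in the first image and 8.4 in the second, so they moved 0.5 units further apart.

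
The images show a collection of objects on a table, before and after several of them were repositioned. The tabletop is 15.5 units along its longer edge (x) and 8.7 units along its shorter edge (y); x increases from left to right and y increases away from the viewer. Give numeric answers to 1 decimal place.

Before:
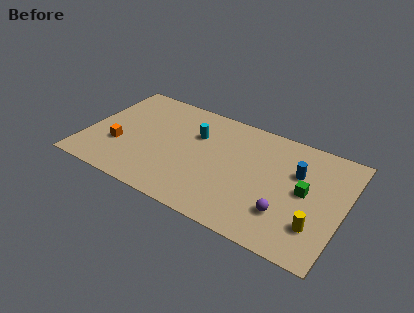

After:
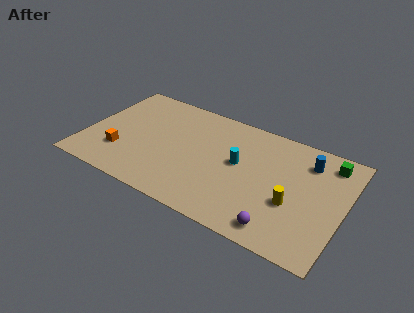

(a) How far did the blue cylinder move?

1.2

The blue cylinder moved from about (12.6, 5.7) to (13.1, 6.8), a distance of √(0.5² + 1.1²) ≈ 1.2.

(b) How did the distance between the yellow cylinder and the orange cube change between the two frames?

-1.7

The distance was about 12.0 in the first image and 10.3 in the second, so they moved 1.7 units closer together.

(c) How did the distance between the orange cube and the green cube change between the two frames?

+1.7

They were about 11.2 units apart before and 12.9 after — 1.7 units further apart.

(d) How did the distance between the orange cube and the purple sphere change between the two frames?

-0.3

They were about 10.2 units apart before and 9.9 after — 0.3 units closer together.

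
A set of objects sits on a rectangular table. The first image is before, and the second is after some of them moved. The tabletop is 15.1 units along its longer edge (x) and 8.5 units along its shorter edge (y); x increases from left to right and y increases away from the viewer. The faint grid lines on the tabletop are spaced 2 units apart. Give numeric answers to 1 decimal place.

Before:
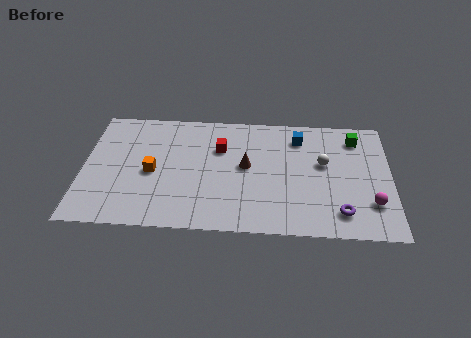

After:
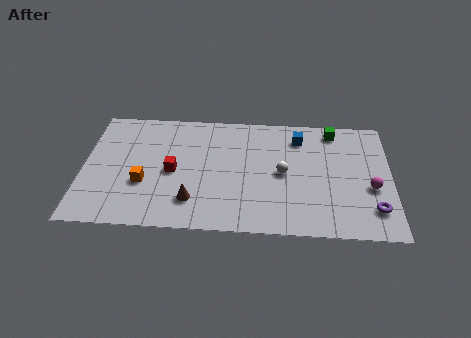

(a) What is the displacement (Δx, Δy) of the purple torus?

(1.6, 0.3)

The purple torus was at about (12.6, 1.6) and moved to about (14.2, 1.9).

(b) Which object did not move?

the blue cube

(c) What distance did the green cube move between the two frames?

1.2

The green cube moved from about (13.4, 6.9) to (12.3, 7.4), a distance of √(1.1² + 0.5²) ≈ 1.2.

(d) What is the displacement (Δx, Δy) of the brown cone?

(-2.6, -2.6)

The brown cone started near (8.0, 4.6) and ended near (5.4, 2.0).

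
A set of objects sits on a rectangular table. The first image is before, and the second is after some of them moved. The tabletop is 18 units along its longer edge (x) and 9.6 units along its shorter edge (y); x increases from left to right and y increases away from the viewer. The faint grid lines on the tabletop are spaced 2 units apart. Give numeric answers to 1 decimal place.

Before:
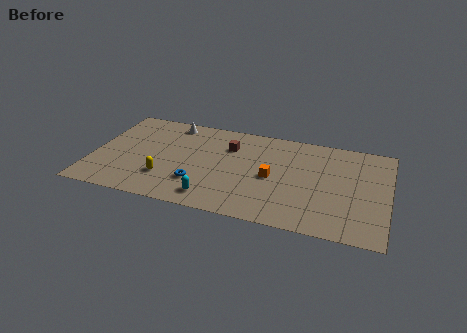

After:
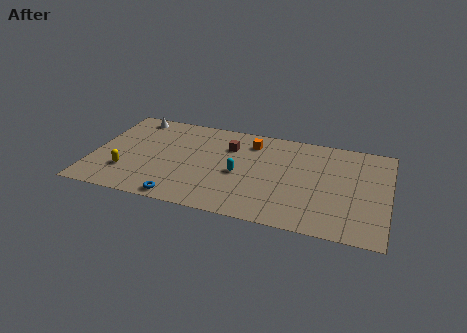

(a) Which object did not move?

the brown cube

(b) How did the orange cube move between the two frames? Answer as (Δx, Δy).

(-1.5, 3.2)

The orange cube was at about (11.0, 4.5) and moved to about (9.5, 7.7).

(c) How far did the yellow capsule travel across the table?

2.4

The yellow capsule was near (4.6, 2.7) before and (2.2, 2.7) after, so it travelled √(2.4² + 0.0²) ≈ 2.4 units.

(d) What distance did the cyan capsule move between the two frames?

3.1

From (7.6, 1.5) to (9.0, 4.3), the cyan capsule covered √(1.4² + 2.8²) ≈ 3.1 units.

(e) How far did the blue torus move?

2.0

The blue torus was near (6.6, 2.7) before and (5.7, 0.9) after, so it travelled √(0.9² + 1.8²) ≈ 2.0 units.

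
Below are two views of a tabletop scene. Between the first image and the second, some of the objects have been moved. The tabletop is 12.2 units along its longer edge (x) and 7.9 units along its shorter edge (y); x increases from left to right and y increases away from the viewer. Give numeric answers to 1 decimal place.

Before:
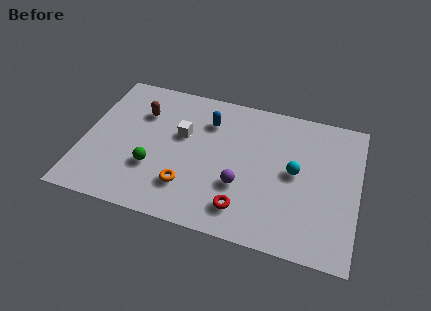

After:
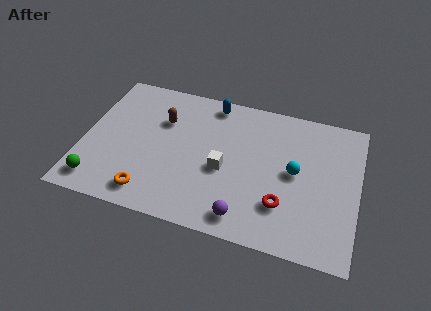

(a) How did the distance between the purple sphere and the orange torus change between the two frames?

+1.8

They were about 2.4 units apart before and 4.2 after — 1.8 units further apart.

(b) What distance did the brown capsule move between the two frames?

1.0

The brown capsule was near (2.4, 5.6) before and (3.4, 5.4) after, so it travelled √(1.0² + 0.2²) ≈ 1.0 units.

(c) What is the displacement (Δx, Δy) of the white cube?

(2.0, -1.4)

The white cube started near (4.3, 4.8) and ended near (6.3, 3.4).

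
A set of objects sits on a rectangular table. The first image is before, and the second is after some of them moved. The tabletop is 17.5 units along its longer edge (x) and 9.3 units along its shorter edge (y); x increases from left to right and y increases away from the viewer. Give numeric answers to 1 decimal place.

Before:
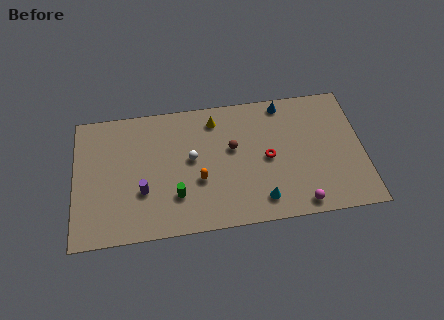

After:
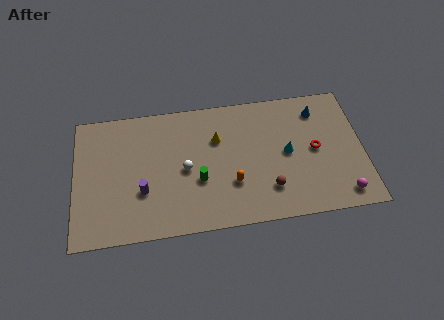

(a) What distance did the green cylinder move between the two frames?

1.7

The green cylinder moved from about (6.1, 2.6) to (7.5, 3.5), a distance of √(1.4² + 0.9²) ≈ 1.7.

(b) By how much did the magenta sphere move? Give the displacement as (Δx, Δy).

(2.6, 0.3)

The magenta sphere started near (13.5, 1.0) and ended near (16.1, 1.3).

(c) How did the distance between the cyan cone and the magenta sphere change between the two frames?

+2.3

Before: roughly 2.4 units apart; after: 4.7. That's 2.3 units further apart.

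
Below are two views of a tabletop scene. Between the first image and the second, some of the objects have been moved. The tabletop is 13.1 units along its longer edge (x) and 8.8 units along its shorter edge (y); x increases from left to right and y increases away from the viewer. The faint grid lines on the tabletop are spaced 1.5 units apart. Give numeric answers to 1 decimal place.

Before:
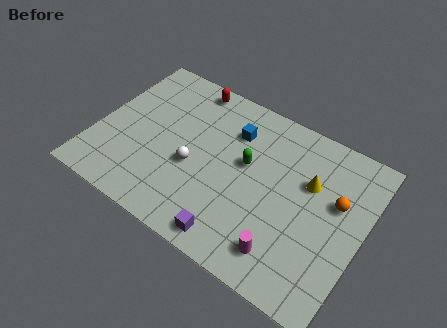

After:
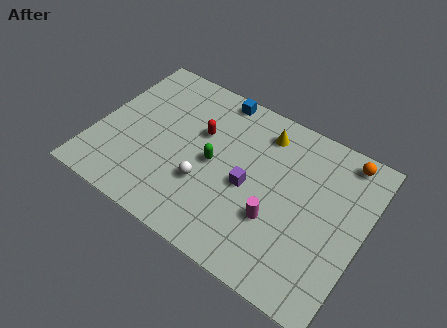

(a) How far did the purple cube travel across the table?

3.0

The purple cube was near (7.4, 1.0) before and (7.6, 4.0) after, so it travelled √(0.2² + 3.0²) ≈ 3.0 units.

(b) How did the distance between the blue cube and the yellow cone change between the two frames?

-1.4

They were about 4.0 units apart before and 2.6 after — 1.4 units closer together.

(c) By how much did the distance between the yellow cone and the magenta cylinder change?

+0.3

The distance was about 4.1 in the first image and 4.4 in the second, so they moved 0.3 units further apart.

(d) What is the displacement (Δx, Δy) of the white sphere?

(0.7, -0.6)

The white sphere was at about (4.9, 3.6) and moved to about (5.6, 3.0).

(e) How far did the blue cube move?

1.9

From (6.4, 6.5) to (5.3, 8.0), the blue cube covered √(1.1² + 1.5²) ≈ 1.9 units.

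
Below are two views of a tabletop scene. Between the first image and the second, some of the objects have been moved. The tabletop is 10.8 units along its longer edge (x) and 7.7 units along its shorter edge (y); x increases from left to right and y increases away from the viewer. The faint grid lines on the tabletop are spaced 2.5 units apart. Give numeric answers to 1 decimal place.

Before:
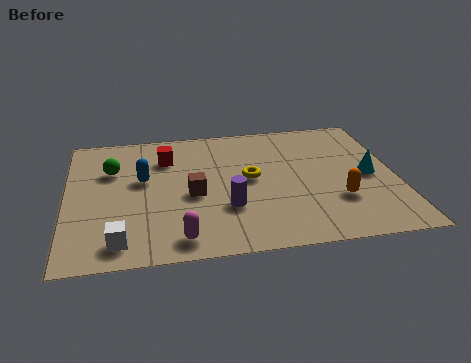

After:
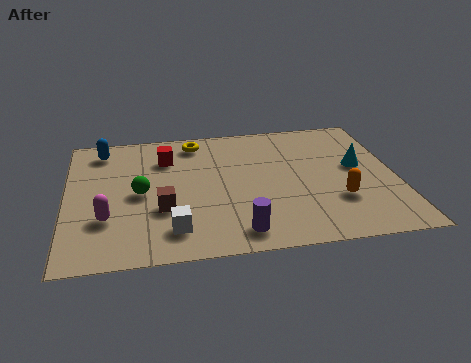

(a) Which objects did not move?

the orange capsule and the red cube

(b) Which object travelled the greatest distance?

the yellow torus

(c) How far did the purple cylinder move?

1.4

From (5.2, 2.5) to (5.5, 1.1), the purple cylinder covered √(0.3² + 1.4²) ≈ 1.4 units.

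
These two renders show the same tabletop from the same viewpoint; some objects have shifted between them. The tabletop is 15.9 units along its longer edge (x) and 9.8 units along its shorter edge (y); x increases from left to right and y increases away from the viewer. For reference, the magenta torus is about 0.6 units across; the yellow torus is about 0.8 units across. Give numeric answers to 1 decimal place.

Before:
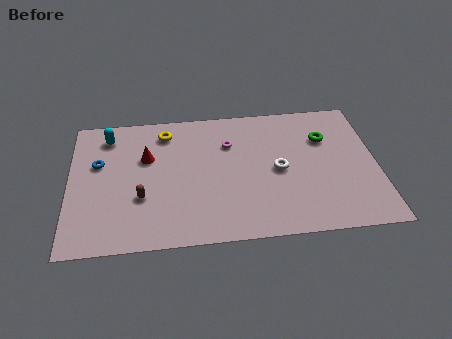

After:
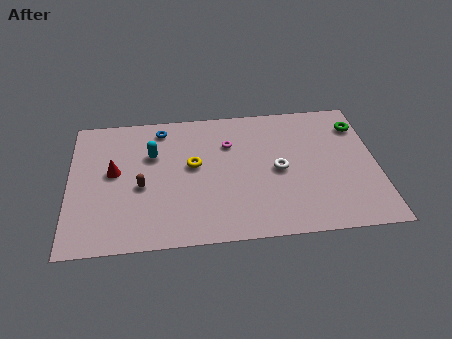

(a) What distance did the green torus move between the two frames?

2.0

The green torus was near (13.3, 6.8) before and (15.1, 7.6) after, so it travelled √(1.8² + 0.8²) ≈ 2.0 units.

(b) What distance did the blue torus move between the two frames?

4.0

From (1.5, 6.1) to (4.8, 8.4), the blue torus covered √(3.3² + 2.3²) ≈ 4.0 units.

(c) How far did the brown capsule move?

0.8

The brown capsule was near (3.7, 3.4) before and (3.7, 4.2) after, so it travelled √(0.0² + 0.8²) ≈ 0.8 units.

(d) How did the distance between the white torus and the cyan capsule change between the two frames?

-2.7

The distance was about 9.4 in the first image and 6.7 in the second, so they moved 2.7 units closer together.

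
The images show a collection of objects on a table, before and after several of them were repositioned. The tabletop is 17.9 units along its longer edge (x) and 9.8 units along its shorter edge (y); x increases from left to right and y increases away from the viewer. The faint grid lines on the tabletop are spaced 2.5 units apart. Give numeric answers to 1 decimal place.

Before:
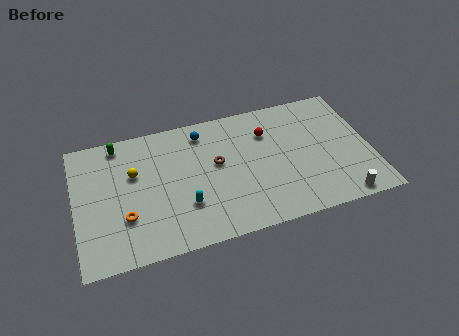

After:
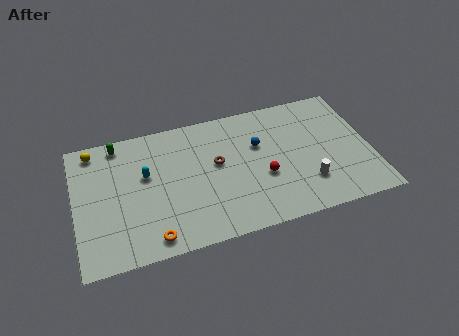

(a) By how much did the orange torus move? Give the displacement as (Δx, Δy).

(1.5, -1.9)

The orange torus started near (2.9, 3.1) and ended near (4.4, 1.2).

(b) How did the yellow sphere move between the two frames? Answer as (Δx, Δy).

(-2.3, 2.4)

From the two frames, the yellow sphere sits at roughly (3.6, 6.2) before and (1.3, 8.6) after.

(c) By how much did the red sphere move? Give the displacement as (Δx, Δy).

(-0.5, -3.3)

The red sphere was at about (11.8, 7.1) and moved to about (11.3, 3.8).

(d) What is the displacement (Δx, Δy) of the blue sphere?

(3.3, -1.9)

The blue sphere started near (7.9, 8.2) and ended near (11.2, 6.3).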